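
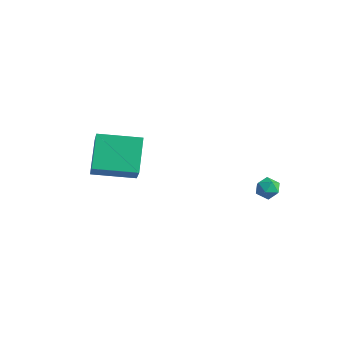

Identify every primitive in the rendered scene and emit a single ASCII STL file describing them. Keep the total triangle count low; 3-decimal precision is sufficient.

solid 
facet normal -0.502 0.424 -0.754
outer loop
vertex -2.52 -3.306 -0.045
vertex -0.969 -1.912 -0.295
vertex -1.66 -4.484 -1.28
endloop
endfacet
facet normal -0.739 -0.664 0.119
outer loop
vertex -0.731 -5.268 0.115
vertex -2.52 -3.306 -0.045
vertex -1.66 -4.484 -1.28
endloop
endfacet
facet normal -0.502 0.424 -0.754
outer loop
vertex -1.66 -4.484 -1.28
vertex -0.969 -1.912 -0.295
vertex -0.109 -3.09 -1.529
endloop
endfacet
facet normal 0.450 -0.616 -0.646
outer loop
vertex -0.109 -3.09 -1.529
vertex -0.731 -5.268 0.115
vertex -1.66 -4.484 -1.28
endloop
endfacet
facet normal -0.450 0.617 0.646
outer loop
vertex -2.52 -3.306 -0.045
vertex -0.04 -2.696 1.1
vertex -0.969 -1.912 -0.295
endloop
endfacet
facet normal -0.739 -0.664 0.119
outer loop
vertex -1.591 -4.09 1.349
vertex -2.52 -3.306 -0.045
vertex -0.731 -5.268 0.115
endloop
endfacet
facet normal -0.450 0.616 0.646
outer loop
vertex -1.591 -4.09 1.349
vertex -0.04 -2.696 1.1
vertex -2.52 -3.306 -0.045
endloop
endfacet
facet normal 0.739 0.664 -0.119
outer loop
vertex -0.969 -1.912 -0.295
vertex -0.04 -2.696 1.1
vertex -0.109 -3.09 -1.529
endloop
endfacet
facet normal 0.450 -0.616 -0.646
outer loop
vertex 0.82 -3.874 -0.135
vertex -0.731 -5.268 0.115
vertex -0.109 -3.09 -1.529
endloop
endfacet
facet normal 0.738 0.664 -0.119
outer loop
vertex -0.109 -3.09 -1.529
vertex -0.04 -2.696 1.1
vertex 0.82 -3.874 -0.135
endloop
endfacet
facet normal 0.502 -0.423 0.754
outer loop
vertex 0.82 -3.874 -0.135
vertex -1.591 -4.09 1.349
vertex -0.731 -5.268 0.115
endloop
endfacet
facet normal 0.502 -0.424 0.754
outer loop
vertex -0.04 -2.696 1.1
vertex -1.591 -4.09 1.349
vertex 0.82 -3.874 -0.135
endloop
endfacet
facet normal -0.831 0.543 0.124
outer loop
vertex 3.241 2.261 -3.35
vertex 2.912 1.721 -3.191
vertex 3.209 2.07 -2.727
endloop
endfacet
facet normal -0.250 0.929 0.272
outer loop
vertex 3.241 2.261 -3.35
vertex 3.209 2.07 -2.727
vertex 3.771 2.293 -2.972
endloop
endfacet
facet normal 0.165 0.936 -0.310
outer loop
vertex 3.241 2.261 -3.35
vertex 3.771 2.293 -2.972
vertex 3.821 2.081 -3.586
endloop
endfacet
facet normal -0.161 0.553 -0.817
outer loop
vertex 3.241 2.261 -3.35
vertex 3.821 2.081 -3.586
vertex 3.29 1.727 -3.721
endloop
endfacet
facet normal -0.776 0.311 -0.550
outer loop
vertex 3.241 2.261 -3.35
vertex 3.29 1.727 -3.721
vertex 2.912 1.721 -3.191
endloop
endfacet
facet normal 0.108 0.599 0.793
outer loop
vertex 3.771 2.293 -2.972
vertex 3.209 2.07 -2.727
vertex 3.77 1.773 -2.579
endloop
endfacet
facet normal -0.832 -0.027 0.553
outer loop
vertex 3.209 2.07 -2.727
vertex 2.912 1.721 -3.191
vertex 3.239 1.419 -2.714
endloop
endfacet
facet normal -0.743 -0.403 -0.535
outer loop
vertex 2.912 1.721 -3.191
vertex 3.29 1.727 -3.721
vertex 3.289 1.207 -3.328
endloop
endfacet
facet normal 0.251 -0.008 -0.968
outer loop
vertex 3.29 1.727 -3.721
vertex 3.821 2.081 -3.586
vertex 3.851 1.43 -3.573
endloop
endfacet
facet normal 0.778 0.610 -0.147
outer loop
vertex 3.821 2.081 -3.586
vertex 3.771 2.293 -2.972
vertex 4.148 1.779 -3.109
endloop
endfacet
facet normal 0.161 -0.553 0.817
outer loop
vertex 3.819 1.239 -2.95
vertex 3.77 1.773 -2.579
vertex 3.239 1.419 -2.714
endloop
endfacet
facet normal -0.165 -0.936 0.310
outer loop
vertex 3.819 1.239 -2.95
vertex 3.239 1.419 -2.714
vertex 3.289 1.207 -3.328
endloop
endfacet
facet normal 0.250 -0.929 -0.272
outer loop
vertex 3.819 1.239 -2.95
vertex 3.289 1.207 -3.328
vertex 3.851 1.43 -3.573
endloop
endfacet
facet normal 0.831 -0.543 -0.124
outer loop
vertex 3.819 1.239 -2.95
vertex 3.851 1.43 -3.573
vertex 4.148 1.779 -3.109
endloop
endfacet
facet normal 0.776 -0.311 0.550
outer loop
vertex 3.819 1.239 -2.95
vertex 4.148 1.779 -3.109
vertex 3.77 1.773 -2.579
endloop
endfacet
facet normal -0.251 0.008 0.968
outer loop
vertex 3.239 1.419 -2.714
vertex 3.77 1.773 -2.579
vertex 3.209 2.07 -2.727
endloop
endfacet
facet normal -0.778 -0.610 0.147
outer loop
vertex 3.289 1.207 -3.328
vertex 3.239 1.419 -2.714
vertex 2.912 1.721 -3.191
endloop
endfacet
facet normal -0.108 -0.599 -0.793
outer loop
vertex 3.851 1.43 -3.573
vertex 3.289 1.207 -3.328
vertex 3.29 1.727 -3.721
endloop
endfacet
facet normal 0.832 0.027 -0.553
outer loop
vertex 4.148 1.779 -3.109
vertex 3.851 1.43 -3.573
vertex 3.821 2.081 -3.586
endloop
endfacet
facet normal 0.743 0.403 0.535
outer loop
vertex 3.77 1.773 -2.579
vertex 4.148 1.779 -3.109
vertex 3.771 2.293 -2.972
endloop
endfacet

endsolid


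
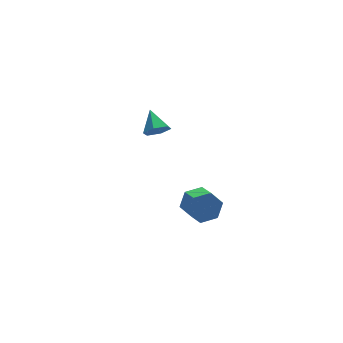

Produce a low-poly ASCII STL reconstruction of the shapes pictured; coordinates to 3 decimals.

solid 
facet normal -0.003 0.925 -0.380
outer loop
vertex -1.253 -3.412 1.786
vertex -1.772 -3.12 2.5
vertex -0.844 -3.093 2.558
endloop
endfacet
facet normal 0.898 -0.164 -0.408
outer loop
vertex -1.253 -3.412 1.786
vertex -0.844 -3.093 2.558
vertex -1.249 -4.531 2.246
endloop
endfacet
facet normal 0.898 -0.164 -0.408
outer loop
vertex -1.249 -4.531 2.246
vertex -0.844 -3.093 2.558
vertex -0.84 -4.212 3.018
endloop
endfacet
facet normal 0.004 -0.925 0.380
outer loop
vertex -1.249 -4.531 2.246
vertex -0.84 -4.212 3.018
vertex -1.768 -4.24 2.96
endloop
endfacet
facet normal -0.003 0.925 -0.379
outer loop
vertex -0.844 -3.093 2.558
vertex -1.772 -3.12 2.5
vertex -1.363 -2.802 3.272
endloop
endfacet
facet normal 0.830 0.215 0.515
outer loop
vertex -0.844 -3.093 2.558
vertex -1.363 -2.802 3.272
vertex -0.84 -4.212 3.018
endloop
endfacet
facet normal 0.830 0.215 0.515
outer loop
vertex -0.84 -4.212 3.018
vertex -1.363 -2.802 3.272
vertex -1.359 -3.921 3.732
endloop
endfacet
facet normal 0.004 -0.925 0.380
outer loop
vertex -0.84 -4.212 3.018
vertex -1.359 -3.921 3.732
vertex -1.768 -4.24 2.96
endloop
endfacet
facet normal -0.003 0.925 -0.379
outer loop
vertex -1.363 -2.802 3.272
vertex -1.772 -3.12 2.5
vertex -2.291 -2.829 3.214
endloop
endfacet
facet normal -0.069 0.379 0.923
outer loop
vertex -1.363 -2.802 3.272
vertex -2.291 -2.829 3.214
vertex -1.359 -3.921 3.732
endloop
endfacet
facet normal -0.069 0.379 0.923
outer loop
vertex -1.359 -3.921 3.732
vertex -2.291 -2.829 3.214
vertex -2.287 -3.948 3.674
endloop
endfacet
facet normal 0.003 -0.925 0.380
outer loop
vertex -1.359 -3.921 3.732
vertex -2.287 -3.948 3.674
vertex -1.768 -4.24 2.96
endloop
endfacet
facet normal -0.004 0.925 -0.380
outer loop
vertex -2.291 -2.829 3.214
vertex -1.772 -3.12 2.5
vertex -2.7 -3.148 2.442
endloop
endfacet
facet normal -0.898 0.164 0.408
outer loop
vertex -2.291 -2.829 3.214
vertex -2.7 -3.148 2.442
vertex -2.287 -3.948 3.674
endloop
endfacet
facet normal -0.898 0.164 0.408
outer loop
vertex -2.287 -3.948 3.674
vertex -2.7 -3.148 2.442
vertex -2.696 -4.267 2.902
endloop
endfacet
facet normal 0.003 -0.925 0.380
outer loop
vertex -2.287 -3.948 3.674
vertex -2.696 -4.267 2.902
vertex -1.768 -4.24 2.96
endloop
endfacet
facet normal -0.004 0.925 -0.380
outer loop
vertex -2.7 -3.148 2.442
vertex -1.772 -3.12 2.5
vertex -2.181 -3.439 1.728
endloop
endfacet
facet normal -0.830 -0.215 -0.515
outer loop
vertex -2.7 -3.148 2.442
vertex -2.181 -3.439 1.728
vertex -2.696 -4.267 2.902
endloop
endfacet
facet normal -0.830 -0.215 -0.515
outer loop
vertex -2.696 -4.267 2.902
vertex -2.181 -3.439 1.728
vertex -2.177 -4.558 2.188
endloop
endfacet
facet normal 0.003 -0.925 0.379
outer loop
vertex -2.696 -4.267 2.902
vertex -2.177 -4.558 2.188
vertex -1.768 -4.24 2.96
endloop
endfacet
facet normal -0.003 0.925 -0.380
outer loop
vertex -2.181 -3.439 1.728
vertex -1.772 -3.12 2.5
vertex -1.253 -3.412 1.786
endloop
endfacet
facet normal 0.069 -0.379 -0.923
outer loop
vertex -2.181 -3.439 1.728
vertex -1.253 -3.412 1.786
vertex -2.177 -4.558 2.188
endloop
endfacet
facet normal 0.069 -0.379 -0.923
outer loop
vertex -2.177 -4.558 2.188
vertex -1.253 -3.412 1.786
vertex -1.249 -4.531 2.246
endloop
endfacet
facet normal 0.003 -0.925 0.379
outer loop
vertex -2.177 -4.558 2.188
vertex -1.249 -4.531 2.246
vertex -1.768 -4.24 2.96
endloop
endfacet
facet normal -0.046 -0.832 -0.554
outer loop
vertex -1.14 2.362 3.976
vertex -1.563 2.741 3.442
vertex -0.785 2.733 3.389
endloop
endfacet
facet normal 0.825 0.094 0.558
outer loop
vertex -1.14 2.362 3.976
vertex -0.785 2.733 3.389
vertex -1.497 3.939 4.238
endloop
endfacet
facet normal -0.046 -0.832 -0.553
outer loop
vertex -0.785 2.733 3.389
vertex -1.563 2.741 3.442
vertex -1.208 3.112 2.854
endloop
endfacet
facet normal 0.779 0.596 -0.194
outer loop
vertex -0.785 2.733 3.389
vertex -1.208 3.112 2.854
vertex -1.497 3.939 4.238
endloop
endfacet
facet normal -0.046 -0.832 -0.553
outer loop
vertex -1.208 3.112 2.854
vertex -1.563 2.741 3.442
vertex -1.986 3.12 2.907
endloop
endfacet
facet normal -0.026 0.856 -0.517
outer loop
vertex -1.208 3.112 2.854
vertex -1.986 3.12 2.907
vertex -1.497 3.939 4.238
endloop
endfacet
facet normal -0.046 -0.832 -0.553
outer loop
vertex -1.986 3.12 2.907
vertex -1.563 2.741 3.442
vertex -2.341 2.749 3.494
endloop
endfacet
facet normal -0.786 0.612 -0.088
outer loop
vertex -1.986 3.12 2.907
vertex -2.341 2.749 3.494
vertex -1.497 3.939 4.238
endloop
endfacet
facet normal -0.046 -0.832 -0.553
outer loop
vertex -2.341 2.749 3.494
vertex -1.563 2.741 3.442
vertex -1.918 2.37 4.029
endloop
endfacet
facet normal -0.740 0.110 0.663
outer loop
vertex -2.341 2.749 3.494
vertex -1.918 2.37 4.029
vertex -1.497 3.939 4.238
endloop
endfacet
facet normal -0.046 -0.832 -0.554
outer loop
vertex -1.918 2.37 4.029
vertex -1.563 2.741 3.442
vertex -1.14 2.362 3.976
endloop
endfacet
facet normal 0.066 -0.149 0.987
outer loop
vertex -1.918 2.37 4.029
vertex -1.14 2.362 3.976
vertex -1.497 3.939 4.238
endloop
endfacet

endsolid


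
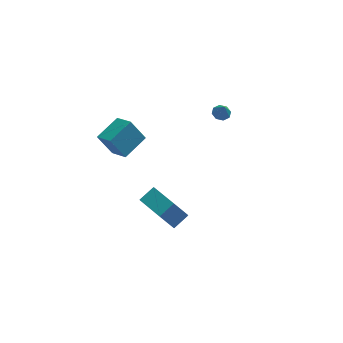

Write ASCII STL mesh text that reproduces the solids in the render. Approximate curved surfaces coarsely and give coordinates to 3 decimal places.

solid 
facet normal -0.771 -0.409 -0.488
outer loop
vertex -2.673 -4.985 1.652
vertex -3.476 -3.073 1.317
vertex -1.868 -4.885 0.296
endloop
endfacet
facet normal 0.382 -0.910 0.159
outer loop
vertex -1.004 -4.427 0.843
vertex -2.673 -4.985 1.652
vertex -1.868 -4.885 0.296
endloop
endfacet
facet normal -0.771 -0.409 -0.488
outer loop
vertex -1.868 -4.885 0.296
vertex -3.476 -3.073 1.317
vertex -2.67 -2.973 -0.039
endloop
endfacet
facet normal 0.510 0.063 -0.858
outer loop
vertex -2.67 -2.973 -0.039
vertex -1.004 -4.427 0.843
vertex -1.868 -4.885 0.296
endloop
endfacet
facet normal -0.510 -0.064 0.858
outer loop
vertex -2.673 -4.985 1.652
vertex -2.612 -2.615 1.864
vertex -3.476 -3.073 1.317
endloop
endfacet
facet normal 0.382 -0.910 0.160
outer loop
vertex -1.81 -4.527 2.199
vertex -2.673 -4.985 1.652
vertex -1.004 -4.427 0.843
endloop
endfacet
facet normal -0.510 -0.064 0.858
outer loop
vertex -1.81 -4.527 2.199
vertex -2.612 -2.615 1.864
vertex -2.673 -4.985 1.652
endloop
endfacet
facet normal -0.382 0.910 -0.160
outer loop
vertex -3.476 -3.073 1.317
vertex -2.612 -2.615 1.864
vertex -2.67 -2.973 -0.039
endloop
endfacet
facet normal 0.510 0.064 -0.858
outer loop
vertex -1.807 -2.515 0.508
vertex -1.004 -4.427 0.843
vertex -2.67 -2.973 -0.039
endloop
endfacet
facet normal -0.382 0.910 -0.160
outer loop
vertex -2.67 -2.973 -0.039
vertex -2.612 -2.615 1.864
vertex -1.807 -2.515 0.508
endloop
endfacet
facet normal 0.771 0.409 0.488
outer loop
vertex -1.807 -2.515 0.508
vertex -1.81 -4.527 2.199
vertex -1.004 -4.427 0.843
endloop
endfacet
facet normal 0.771 0.409 0.488
outer loop
vertex -2.612 -2.615 1.864
vertex -1.81 -4.527 2.199
vertex -1.807 -2.515 0.508
endloop
endfacet
facet normal -0.499 0.187 0.846
outer loop
vertex -4.334 2.15 1.678
vertex -2.987 3.205 2.239
vertex -4.951 3.262 1.069
endloop
endfacet
facet normal -0.748 -0.586 -0.311
outer loop
vertex -4.133 2.955 -0.319
vertex -4.334 2.15 1.678
vertex -4.951 3.262 1.069
endloop
endfacet
facet normal -0.499 0.186 0.846
outer loop
vertex -4.951 3.262 1.069
vertex -2.987 3.205 2.239
vertex -3.605 4.316 1.63
endloop
endfacet
facet normal -0.437 0.789 -0.432
outer loop
vertex -3.605 4.316 1.63
vertex -4.133 2.955 -0.319
vertex -4.951 3.262 1.069
endloop
endfacet
facet normal 0.438 -0.788 0.432
outer loop
vertex -4.334 2.15 1.678
vertex -2.169 2.898 0.851
vertex -2.987 3.205 2.239
endloop
endfacet
facet normal -0.747 -0.587 -0.312
outer loop
vertex -3.515 1.844 0.29
vertex -4.334 2.15 1.678
vertex -4.133 2.955 -0.319
endloop
endfacet
facet normal 0.437 -0.789 0.432
outer loop
vertex -3.515 1.844 0.29
vertex -2.169 2.898 0.851
vertex -4.334 2.15 1.678
endloop
endfacet
facet normal 0.748 0.586 0.311
outer loop
vertex -2.987 3.205 2.239
vertex -2.169 2.898 0.851
vertex -3.605 4.316 1.63
endloop
endfacet
facet normal -0.438 0.789 -0.432
outer loop
vertex -2.786 4.01 0.242
vertex -4.133 2.955 -0.319
vertex -3.605 4.316 1.63
endloop
endfacet
facet normal 0.748 0.586 0.312
outer loop
vertex -3.605 4.316 1.63
vertex -2.169 2.898 0.851
vertex -2.786 4.01 0.242
endloop
endfacet
facet normal 0.499 -0.187 -0.846
outer loop
vertex -2.786 4.01 0.242
vertex -3.515 1.844 0.29
vertex -4.133 2.955 -0.319
endloop
endfacet
facet normal 0.499 -0.187 -0.846
outer loop
vertex -2.169 2.898 0.851
vertex -3.515 1.844 0.29
vertex -2.786 4.01 0.242
endloop
endfacet
facet normal -0.097 0.403 -0.910
outer loop
vertex 2.891 4.36 1.579
vertex 2.492 3.961 1.445
vertex 2.48 4.491 1.681
endloop
endfacet
facet normal 0.365 0.573 0.734
outer loop
vertex 2.891 4.36 1.579
vertex 2.48 4.491 1.681
vertex 2.588 3.559 2.355
endloop
endfacet
facet normal -0.095 0.403 -0.910
outer loop
vertex 2.48 4.491 1.681
vertex 2.492 3.961 1.445
vertex 2.075 4.312 1.644
endloop
endfacet
facet normal -0.308 0.534 0.788
outer loop
vertex 2.48 4.491 1.681
vertex 2.075 4.312 1.644
vertex 2.588 3.559 2.355
endloop
endfacet
facet normal -0.096 0.403 -0.910
outer loop
vertex 2.075 4.312 1.644
vertex 2.492 3.961 1.445
vertex 1.915 3.928 1.491
endloop
endfacet
facet normal -0.772 0.070 0.631
outer loop
vertex 2.075 4.312 1.644
vertex 1.915 3.928 1.491
vertex 2.588 3.559 2.355
endloop
endfacet
facet normal -0.096 0.403 -0.910
outer loop
vertex 1.915 3.928 1.491
vertex 2.492 3.961 1.445
vertex 2.092 3.563 1.311
endloop
endfacet
facet normal -0.758 -0.544 0.358
outer loop
vertex 1.915 3.928 1.491
vertex 2.092 3.563 1.311
vertex 2.588 3.559 2.355
endloop
endfacet
facet normal -0.096 0.403 -0.910
outer loop
vertex 2.092 3.563 1.311
vertex 2.492 3.961 1.445
vertex 2.504 3.431 1.209
endloop
endfacet
facet normal -0.274 -0.953 0.127
outer loop
vertex 2.092 3.563 1.311
vertex 2.504 3.431 1.209
vertex 2.588 3.559 2.355
endloop
endfacet
facet normal -0.095 0.403 -0.910
outer loop
vertex 2.504 3.431 1.209
vertex 2.492 3.961 1.445
vertex 2.908 3.61 1.246
endloop
endfacet
facet normal 0.398 -0.914 0.073
outer loop
vertex 2.504 3.431 1.209
vertex 2.908 3.61 1.246
vertex 2.588 3.559 2.355
endloop
endfacet
facet normal -0.096 0.402 -0.911
outer loop
vertex 2.908 3.61 1.246
vertex 2.492 3.961 1.445
vertex 3.069 3.995 1.399
endloop
endfacet
facet normal 0.863 -0.451 0.228
outer loop
vertex 2.908 3.61 1.246
vertex 3.069 3.995 1.399
vertex 2.588 3.559 2.355
endloop
endfacet
facet normal -0.096 0.402 -0.911
outer loop
vertex 3.069 3.995 1.399
vertex 2.492 3.961 1.445
vertex 2.891 4.36 1.579
endloop
endfacet
facet normal 0.848 0.166 0.503
outer loop
vertex 3.069 3.995 1.399
vertex 2.891 4.36 1.579
vertex 2.588 3.559 2.355
endloop
endfacet

endsolid


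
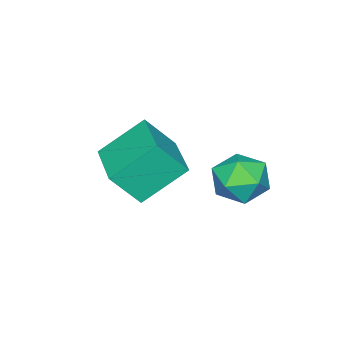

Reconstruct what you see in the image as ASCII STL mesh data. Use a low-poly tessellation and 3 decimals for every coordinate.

solid 
facet normal 0.205 0.935 -0.288
outer loop
vertex 2.785 1.401 -2.507
vertex 1.822 1.684 -2.274
vertex 2.563 1.741 -1.56
endloop
endfacet
facet normal 0.789 0.613 -0.035
outer loop
vertex 2.785 1.401 -2.507
vertex 2.563 1.741 -1.56
vertex 3.187 0.93 -1.684
endloop
endfacet
facet normal 0.904 0.027 -0.426
outer loop
vertex 2.785 1.401 -2.507
vertex 3.187 0.93 -1.684
vertex 2.831 0.372 -2.474
endloop
endfacet
facet normal 0.392 -0.012 -0.920
outer loop
vertex 2.785 1.401 -2.507
vertex 2.831 0.372 -2.474
vertex 1.988 0.838 -2.839
endloop
endfacet
facet normal -0.040 0.549 -0.835
outer loop
vertex 2.785 1.401 -2.507
vertex 1.988 0.838 -2.839
vertex 1.822 1.684 -2.274
endloop
endfacet
facet normal 0.656 0.407 0.636
outer loop
vertex 3.187 0.93 -1.684
vertex 2.563 1.741 -1.56
vertex 2.472 0.922 -0.941
endloop
endfacet
facet normal -0.290 0.930 0.227
outer loop
vertex 2.563 1.741 -1.56
vertex 1.822 1.684 -2.274
vertex 1.629 1.388 -1.306
endloop
endfacet
facet normal -0.688 0.305 -0.659
outer loop
vertex 1.822 1.684 -2.274
vertex 1.988 0.838 -2.839
vertex 1.273 0.83 -2.096
endloop
endfacet
facet normal 0.011 -0.604 -0.797
outer loop
vertex 1.988 0.838 -2.839
vertex 2.831 0.372 -2.474
vertex 1.897 0.019 -2.22
endloop
endfacet
facet normal 0.841 -0.540 0.003
outer loop
vertex 2.831 0.372 -2.474
vertex 3.187 0.93 -1.684
vertex 2.638 0.076 -1.506
endloop
endfacet
facet normal -0.392 0.012 0.920
outer loop
vertex 1.675 0.359 -1.273
vertex 2.472 0.922 -0.941
vertex 1.629 1.388 -1.306
endloop
endfacet
facet normal -0.904 -0.027 0.426
outer loop
vertex 1.675 0.359 -1.273
vertex 1.629 1.388 -1.306
vertex 1.273 0.83 -2.096
endloop
endfacet
facet normal -0.789 -0.613 0.035
outer loop
vertex 1.675 0.359 -1.273
vertex 1.273 0.83 -2.096
vertex 1.897 0.019 -2.22
endloop
endfacet
facet normal -0.205 -0.935 0.288
outer loop
vertex 1.675 0.359 -1.273
vertex 1.897 0.019 -2.22
vertex 2.638 0.076 -1.506
endloop
endfacet
facet normal 0.040 -0.549 0.835
outer loop
vertex 1.675 0.359 -1.273
vertex 2.638 0.076 -1.506
vertex 2.472 0.922 -0.941
endloop
endfacet
facet normal -0.011 0.604 0.797
outer loop
vertex 1.629 1.388 -1.306
vertex 2.472 0.922 -0.941
vertex 2.563 1.741 -1.56
endloop
endfacet
facet normal -0.841 0.540 -0.003
outer loop
vertex 1.273 0.83 -2.096
vertex 1.629 1.388 -1.306
vertex 1.822 1.684 -2.274
endloop
endfacet
facet normal -0.656 -0.407 -0.636
outer loop
vertex 1.897 0.019 -2.22
vertex 1.273 0.83 -2.096
vertex 1.988 0.838 -2.839
endloop
endfacet
facet normal 0.290 -0.930 -0.227
outer loop
vertex 2.638 0.076 -1.506
vertex 1.897 0.019 -2.22
vertex 2.831 0.372 -2.474
endloop
endfacet
facet normal 0.688 -0.305 0.659
outer loop
vertex 2.472 0.922 -0.941
vertex 2.638 0.076 -1.506
vertex 3.187 0.93 -1.684
endloop
endfacet
facet normal -0.683 -0.727 -0.074
outer loop
vertex 3.825 -3.396 -1.443
vertex 2.665 -2.431 -0.223
vertex 3.182 -2.672 -2.627
endloop
endfacet
facet normal 0.597 -0.498 -0.629
outer loop
vertex 4.575 -1.189 -2.477
vertex 3.825 -3.396 -1.443
vertex 3.182 -2.672 -2.627
endloop
endfacet
facet normal -0.683 -0.727 -0.074
outer loop
vertex 3.182 -2.672 -2.627
vertex 2.665 -2.431 -0.223
vertex 2.022 -1.707 -1.408
endloop
endfacet
facet normal -0.420 0.473 -0.774
outer loop
vertex 2.022 -1.707 -1.408
vertex 4.575 -1.189 -2.477
vertex 3.182 -2.672 -2.627
endloop
endfacet
facet normal 0.420 -0.473 0.774
outer loop
vertex 3.825 -3.396 -1.443
vertex 4.058 -0.948 -0.073
vertex 2.665 -2.431 -0.223
endloop
endfacet
facet normal 0.598 -0.498 -0.628
outer loop
vertex 5.218 -1.913 -1.292
vertex 3.825 -3.396 -1.443
vertex 4.575 -1.189 -2.477
endloop
endfacet
facet normal 0.420 -0.473 0.774
outer loop
vertex 5.218 -1.913 -1.292
vertex 4.058 -0.948 -0.073
vertex 3.825 -3.396 -1.443
endloop
endfacet
facet normal -0.598 0.498 0.628
outer loop
vertex 2.665 -2.431 -0.223
vertex 4.058 -0.948 -0.073
vertex 2.022 -1.707 -1.408
endloop
endfacet
facet normal -0.420 0.474 -0.774
outer loop
vertex 3.415 -0.224 -1.257
vertex 4.575 -1.189 -2.477
vertex 2.022 -1.707 -1.408
endloop
endfacet
facet normal -0.598 0.497 0.629
outer loop
vertex 2.022 -1.707 -1.408
vertex 4.058 -0.948 -0.073
vertex 3.415 -0.224 -1.257
endloop
endfacet
facet normal 0.683 0.727 0.074
outer loop
vertex 3.415 -0.224 -1.257
vertex 5.218 -1.913 -1.292
vertex 4.575 -1.189 -2.477
endloop
endfacet
facet normal 0.683 0.727 0.074
outer loop
vertex 4.058 -0.948 -0.073
vertex 5.218 -1.913 -1.292
vertex 3.415 -0.224 -1.257
endloop
endfacet

endsolid


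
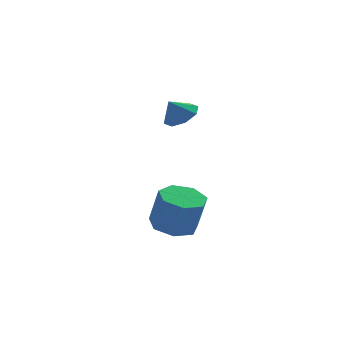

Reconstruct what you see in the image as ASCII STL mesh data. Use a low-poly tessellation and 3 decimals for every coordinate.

solid 
facet normal -0.180 0.182 -0.967
outer loop
vertex 4.297 -1.348 -4.817
vertex 3.629 -2.157 -4.845
vertex 3.43 -1.151 -4.619
endloop
endfacet
facet normal 0.249 0.959 0.134
outer loop
vertex 4.297 -1.348 -4.817
vertex 3.43 -1.151 -4.619
vertex 4.619 -1.673 -3.086
endloop
endfacet
facet normal 0.247 0.959 0.135
outer loop
vertex 4.619 -1.673 -3.086
vertex 3.43 -1.151 -4.619
vertex 3.751 -1.477 -2.888
endloop
endfacet
facet normal 0.179 -0.182 0.967
outer loop
vertex 4.619 -1.673 -3.086
vertex 3.751 -1.477 -2.888
vertex 3.951 -2.483 -3.115
endloop
endfacet
facet normal -0.180 0.182 -0.967
outer loop
vertex 3.43 -1.151 -4.619
vertex 3.629 -2.157 -4.845
vertex 2.713 -1.713 -4.591
endloop
endfacet
facet normal -0.591 0.766 0.254
outer loop
vertex 3.43 -1.151 -4.619
vertex 2.713 -1.713 -4.591
vertex 3.751 -1.477 -2.888
endloop
endfacet
facet normal -0.590 0.766 0.253
outer loop
vertex 3.751 -1.477 -2.888
vertex 2.713 -1.713 -4.591
vertex 3.034 -2.038 -2.861
endloop
endfacet
facet normal 0.179 -0.183 0.967
outer loop
vertex 3.751 -1.477 -2.888
vertex 3.034 -2.038 -2.861
vertex 3.951 -2.483 -3.115
endloop
endfacet
facet normal -0.180 0.182 -0.967
outer loop
vertex 2.713 -1.713 -4.591
vertex 3.629 -2.157 -4.845
vertex 2.686 -2.609 -4.755
endloop
endfacet
facet normal -0.983 -0.004 0.182
outer loop
vertex 2.713 -1.713 -4.591
vertex 2.686 -2.609 -4.755
vertex 3.034 -2.038 -2.861
endloop
endfacet
facet normal -0.983 -0.003 0.182
outer loop
vertex 3.034 -2.038 -2.861
vertex 2.686 -2.609 -4.755
vertex 3.007 -2.934 -3.024
endloop
endfacet
facet normal 0.180 -0.181 0.967
outer loop
vertex 3.034 -2.038 -2.861
vertex 3.007 -2.934 -3.024
vertex 3.951 -2.483 -3.115
endloop
endfacet
facet normal -0.180 0.183 -0.967
outer loop
vertex 2.686 -2.609 -4.755
vertex 3.629 -2.157 -4.845
vertex 3.369 -3.165 -4.987
endloop
endfacet
facet normal -0.637 -0.771 -0.027
outer loop
vertex 2.686 -2.609 -4.755
vertex 3.369 -3.165 -4.987
vertex 3.007 -2.934 -3.024
endloop
endfacet
facet normal -0.636 -0.771 -0.027
outer loop
vertex 3.007 -2.934 -3.024
vertex 3.369 -3.165 -4.987
vertex 3.691 -3.49 -3.256
endloop
endfacet
facet normal 0.180 -0.182 0.967
outer loop
vertex 3.007 -2.934 -3.024
vertex 3.691 -3.49 -3.256
vertex 3.951 -2.483 -3.115
endloop
endfacet
facet normal -0.179 0.182 -0.967
outer loop
vertex 3.369 -3.165 -4.987
vertex 3.629 -2.157 -4.845
vertex 4.249 -2.962 -5.112
endloop
endfacet
facet normal 0.190 -0.958 -0.215
outer loop
vertex 3.369 -3.165 -4.987
vertex 4.249 -2.962 -5.112
vertex 3.691 -3.49 -3.256
endloop
endfacet
facet normal 0.189 -0.958 -0.216
outer loop
vertex 3.691 -3.49 -3.256
vertex 4.249 -2.962 -5.112
vertex 4.57 -3.288 -3.381
endloop
endfacet
facet normal 0.179 -0.182 0.967
outer loop
vertex 3.691 -3.49 -3.256
vertex 4.57 -3.288 -3.381
vertex 3.951 -2.483 -3.115
endloop
endfacet
facet normal -0.179 0.182 -0.967
outer loop
vertex 4.249 -2.962 -5.112
vertex 3.629 -2.157 -4.845
vertex 4.662 -2.153 -5.036
endloop
endfacet
facet normal 0.873 -0.423 -0.242
outer loop
vertex 4.249 -2.962 -5.112
vertex 4.662 -2.153 -5.036
vertex 4.57 -3.288 -3.381
endloop
endfacet
facet normal 0.873 -0.423 -0.242
outer loop
vertex 4.57 -3.288 -3.381
vertex 4.662 -2.153 -5.036
vertex 4.983 -2.479 -3.306
endloop
endfacet
facet normal 0.180 -0.181 0.967
outer loop
vertex 4.57 -3.288 -3.381
vertex 4.983 -2.479 -3.306
vertex 3.951 -2.483 -3.115
endloop
endfacet
facet normal -0.179 0.182 -0.967
outer loop
vertex 4.662 -2.153 -5.036
vertex 3.629 -2.157 -4.845
vertex 4.297 -1.348 -4.817
endloop
endfacet
facet normal 0.898 0.431 -0.086
outer loop
vertex 4.662 -2.153 -5.036
vertex 4.297 -1.348 -4.817
vertex 4.983 -2.479 -3.306
endloop
endfacet
facet normal 0.899 0.430 -0.087
outer loop
vertex 4.983 -2.479 -3.306
vertex 4.297 -1.348 -4.817
vertex 4.619 -1.673 -3.086
endloop
endfacet
facet normal 0.180 -0.183 0.967
outer loop
vertex 4.983 -2.479 -3.306
vertex 4.619 -1.673 -3.086
vertex 3.951 -2.483 -3.115
endloop
endfacet
facet normal 0.539 0.065 -0.839
outer loop
vertex 4.744 -1.615 1.139
vertex 4.272 -0.967 0.886
vertex 4.979 -1.049 1.334
endloop
endfacet
facet normal 0.273 -0.413 0.869
outer loop
vertex 4.744 -1.615 1.139
vertex 4.979 -1.049 1.334
vertex 3.728 -1.033 1.734
endloop
endfacet
facet normal 0.539 0.064 -0.840
outer loop
vertex 4.979 -1.049 1.334
vertex 4.272 -0.967 0.886
vertex 4.8 -0.435 1.266
endloop
endfacet
facet normal 0.301 0.191 0.934
outer loop
vertex 4.979 -1.049 1.334
vertex 4.8 -0.435 1.266
vertex 3.728 -1.033 1.734
endloop
endfacet
facet normal 0.539 0.065 -0.840
outer loop
vertex 4.8 -0.435 1.266
vertex 4.272 -0.967 0.886
vertex 4.312 -0.133 0.976
endloop
endfacet
facet normal -0.039 0.658 0.752
outer loop
vertex 4.8 -0.435 1.266
vertex 4.312 -0.133 0.976
vertex 3.728 -1.033 1.734
endloop
endfacet
facet normal 0.540 0.065 -0.839
outer loop
vertex 4.312 -0.133 0.976
vertex 4.272 -0.967 0.886
vertex 3.801 -0.32 0.633
endloop
endfacet
facet normal -0.550 0.717 0.428
outer loop
vertex 4.312 -0.133 0.976
vertex 3.801 -0.32 0.633
vertex 3.728 -1.033 1.734
endloop
endfacet
facet normal 0.539 0.064 -0.840
outer loop
vertex 3.801 -0.32 0.633
vertex 4.272 -0.967 0.886
vertex 3.566 -0.886 0.439
endloop
endfacet
facet normal -0.930 0.333 0.154
outer loop
vertex 3.801 -0.32 0.633
vertex 3.566 -0.886 0.439
vertex 3.728 -1.033 1.734
endloop
endfacet
facet normal 0.539 0.066 -0.840
outer loop
vertex 3.566 -0.886 0.439
vertex 4.272 -0.967 0.886
vertex 3.745 -1.5 0.506
endloop
endfacet
facet normal -0.959 -0.270 0.089
outer loop
vertex 3.566 -0.886 0.439
vertex 3.745 -1.5 0.506
vertex 3.728 -1.033 1.734
endloop
endfacet
facet normal 0.539 0.065 -0.840
outer loop
vertex 3.745 -1.5 0.506
vertex 4.272 -0.967 0.886
vertex 4.233 -1.802 0.796
endloop
endfacet
facet normal -0.618 -0.738 0.272
outer loop
vertex 3.745 -1.5 0.506
vertex 4.233 -1.802 0.796
vertex 3.728 -1.033 1.734
endloop
endfacet
facet normal 0.540 0.065 -0.839
outer loop
vertex 4.233 -1.802 0.796
vertex 4.272 -0.967 0.886
vertex 4.744 -1.615 1.139
endloop
endfacet
facet normal -0.108 -0.797 0.595
outer loop
vertex 4.233 -1.802 0.796
vertex 4.744 -1.615 1.139
vertex 3.728 -1.033 1.734
endloop
endfacet

endsolid


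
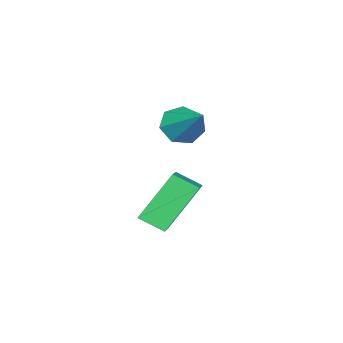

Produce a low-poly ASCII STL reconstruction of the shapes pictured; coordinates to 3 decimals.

solid 
facet normal -0.584 0.183 0.791
outer loop
vertex 2.823 -0.101 -2.516
vertex 3.809 0.677 -1.968
vertex 2.451 0.693 -2.975
endloop
endfacet
facet normal -0.719 -0.568 -0.400
outer loop
vertex 3.631 0.323 -4.572
vertex 2.823 -0.101 -2.516
vertex 2.451 0.693 -2.975
endloop
endfacet
facet normal -0.584 0.183 0.791
outer loop
vertex 2.451 0.693 -2.975
vertex 3.809 0.677 -1.968
vertex 3.437 1.471 -2.427
endloop
endfacet
facet normal -0.376 0.803 -0.463
outer loop
vertex 3.437 1.471 -2.427
vertex 3.631 0.323 -4.572
vertex 2.451 0.693 -2.975
endloop
endfacet
facet normal 0.376 -0.803 0.463
outer loop
vertex 2.823 -0.101 -2.516
vertex 4.989 0.307 -3.565
vertex 3.809 0.677 -1.968
endloop
endfacet
facet normal -0.719 -0.568 -0.400
outer loop
vertex 4.003 -0.471 -4.113
vertex 2.823 -0.101 -2.516
vertex 3.631 0.323 -4.572
endloop
endfacet
facet normal 0.376 -0.803 0.463
outer loop
vertex 4.003 -0.471 -4.113
vertex 4.989 0.307 -3.565
vertex 2.823 -0.101 -2.516
endloop
endfacet
facet normal 0.719 0.568 0.400
outer loop
vertex 3.809 0.677 -1.968
vertex 4.989 0.307 -3.565
vertex 3.437 1.471 -2.427
endloop
endfacet
facet normal -0.376 0.803 -0.463
outer loop
vertex 4.617 1.101 -4.024
vertex 3.631 0.323 -4.572
vertex 3.437 1.471 -2.427
endloop
endfacet
facet normal 0.719 0.568 0.400
outer loop
vertex 3.437 1.471 -2.427
vertex 4.989 0.307 -3.565
vertex 4.617 1.101 -4.024
endloop
endfacet
facet normal 0.584 -0.183 -0.791
outer loop
vertex 4.617 1.101 -4.024
vertex 4.003 -0.471 -4.113
vertex 3.631 0.323 -4.572
endloop
endfacet
facet normal 0.584 -0.183 -0.791
outer loop
vertex 4.989 0.307 -3.565
vertex 4.003 -0.471 -4.113
vertex 4.617 1.101 -4.024
endloop
endfacet
facet normal -0.331 -0.745 -0.579
outer loop
vertex 1.137 -2.422 -1.881
vertex 0.397 -2.071 -1.909
vertex 1.034 -1.962 -2.414
endloop
endfacet
facet normal 0.989 0.095 -0.109
outer loop
vertex 1.137 -2.422 -1.881
vertex 1.034 -1.962 -2.414
vertex 1.083 -0.529 -0.711
endloop
endfacet
facet normal -0.331 -0.745 -0.579
outer loop
vertex 1.034 -1.962 -2.414
vertex 0.397 -2.071 -1.909
vertex 0.451 -1.584 -2.567
endloop
endfacet
facet normal 0.552 0.630 -0.546
outer loop
vertex 1.034 -1.962 -2.414
vertex 0.451 -1.584 -2.567
vertex 1.083 -0.529 -0.711
endloop
endfacet
facet normal -0.331 -0.745 -0.579
outer loop
vertex 0.451 -1.584 -2.567
vertex 0.397 -2.071 -1.909
vertex -0.173 -1.573 -2.224
endloop
endfacet
facet normal -0.218 0.878 -0.425
outer loop
vertex 0.451 -1.584 -2.567
vertex -0.173 -1.573 -2.224
vertex 1.083 -0.529 -0.711
endloop
endfacet
facet normal -0.332 -0.745 -0.578
outer loop
vertex -0.173 -1.573 -2.224
vertex 0.397 -2.071 -1.909
vertex -0.368 -1.936 -1.644
endloop
endfacet
facet normal -0.739 0.655 0.161
outer loop
vertex -0.173 -1.573 -2.224
vertex -0.368 -1.936 -1.644
vertex 1.083 -0.529 -0.711
endloop
endfacet
facet normal -0.332 -0.744 -0.580
outer loop
vertex -0.368 -1.936 -1.644
vertex 0.397 -2.071 -1.909
vertex 0.013 -2.402 -1.264
endloop
endfacet
facet normal -0.620 0.125 0.775
outer loop
vertex -0.368 -1.936 -1.644
vertex 0.013 -2.402 -1.264
vertex 1.083 -0.529 -0.711
endloop
endfacet
facet normal -0.331 -0.745 -0.579
outer loop
vertex 0.013 -2.402 -1.264
vertex 0.397 -2.071 -1.909
vertex 0.683 -2.618 -1.369
endloop
endfacet
facet normal 0.049 -0.309 0.950
outer loop
vertex 0.013 -2.402 -1.264
vertex 0.683 -2.618 -1.369
vertex 1.083 -0.529 -0.711
endloop
endfacet
facet normal -0.331 -0.745 -0.579
outer loop
vertex 0.683 -2.618 -1.369
vertex 0.397 -2.071 -1.909
vertex 1.137 -2.422 -1.881
endloop
endfacet
facet normal 0.766 -0.322 0.556
outer loop
vertex 0.683 -2.618 -1.369
vertex 1.137 -2.422 -1.881
vertex 1.083 -0.529 -0.711
endloop
endfacet

endsolid


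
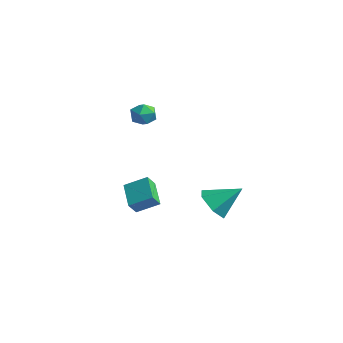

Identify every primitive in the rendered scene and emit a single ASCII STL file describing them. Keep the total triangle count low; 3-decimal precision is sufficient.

solid 
facet normal -0.244 0.447 0.860
outer loop
vertex -1.236 -0.122 3.836
vertex -1.847 -0.599 3.911
vertex -1.157 -0.8 4.211
endloop
endfacet
facet normal 0.461 0.470 0.753
outer loop
vertex -1.236 -0.122 3.836
vertex -1.157 -0.8 4.211
vertex -0.603 -0.559 3.721
endloop
endfacet
facet normal 0.579 0.804 0.133
outer loop
vertex -1.236 -0.122 3.836
vertex -0.603 -0.559 3.721
vertex -0.949 -0.21 3.118
endloop
endfacet
facet normal -0.053 0.988 -0.142
outer loop
vertex -1.236 -0.122 3.836
vertex -0.949 -0.21 3.118
vertex -1.718 -0.234 3.236
endloop
endfacet
facet normal -0.562 0.768 0.308
outer loop
vertex -1.236 -0.122 3.836
vertex -1.718 -0.234 3.236
vertex -1.847 -0.599 3.911
endloop
endfacet
facet normal 0.697 -0.201 0.689
outer loop
vertex -0.603 -0.559 3.721
vertex -1.157 -0.8 4.211
vertex -0.822 -1.306 3.724
endloop
endfacet
facet normal -0.445 -0.237 0.864
outer loop
vertex -1.157 -0.8 4.211
vertex -1.847 -0.599 3.911
vertex -1.591 -1.33 3.842
endloop
endfacet
facet normal -0.959 0.281 -0.031
outer loop
vertex -1.847 -0.599 3.911
vertex -1.718 -0.234 3.236
vertex -1.937 -0.981 3.239
endloop
endfacet
facet normal -0.136 0.639 -0.757
outer loop
vertex -1.718 -0.234 3.236
vertex -0.949 -0.21 3.118
vertex -1.383 -0.74 2.749
endloop
endfacet
facet normal 0.887 0.340 -0.312
outer loop
vertex -0.949 -0.21 3.118
vertex -0.603 -0.559 3.721
vertex -0.693 -0.941 3.049
endloop
endfacet
facet normal 0.053 -0.988 0.142
outer loop
vertex -1.304 -1.418 3.124
vertex -0.822 -1.306 3.724
vertex -1.591 -1.33 3.842
endloop
endfacet
facet normal -0.579 -0.804 -0.133
outer loop
vertex -1.304 -1.418 3.124
vertex -1.591 -1.33 3.842
vertex -1.937 -0.981 3.239
endloop
endfacet
facet normal -0.461 -0.470 -0.753
outer loop
vertex -1.304 -1.418 3.124
vertex -1.937 -0.981 3.239
vertex -1.383 -0.74 2.749
endloop
endfacet
facet normal 0.244 -0.447 -0.860
outer loop
vertex -1.304 -1.418 3.124
vertex -1.383 -0.74 2.749
vertex -0.693 -0.941 3.049
endloop
endfacet
facet normal 0.562 -0.768 -0.308
outer loop
vertex -1.304 -1.418 3.124
vertex -0.693 -0.941 3.049
vertex -0.822 -1.306 3.724
endloop
endfacet
facet normal 0.136 -0.639 0.757
outer loop
vertex -1.591 -1.33 3.842
vertex -0.822 -1.306 3.724
vertex -1.157 -0.8 4.211
endloop
endfacet
facet normal -0.887 -0.340 0.312
outer loop
vertex -1.937 -0.981 3.239
vertex -1.591 -1.33 3.842
vertex -1.847 -0.599 3.911
endloop
endfacet
facet normal -0.697 0.201 -0.689
outer loop
vertex -1.383 -0.74 2.749
vertex -1.937 -0.981 3.239
vertex -1.718 -0.234 3.236
endloop
endfacet
facet normal 0.445 0.237 -0.864
outer loop
vertex -0.693 -0.941 3.049
vertex -1.383 -0.74 2.749
vertex -0.949 -0.21 3.118
endloop
endfacet
facet normal 0.959 -0.281 0.031
outer loop
vertex -0.822 -1.306 3.724
vertex -0.693 -0.941 3.049
vertex -0.603 -0.559 3.721
endloop
endfacet
facet normal -0.798 0.375 0.472
outer loop
vertex -0.019 -2.849 -0.484
vertex 0.759 -1.959 0.125
vertex -0.14 -2.31 -1.117
endloop
endfacet
facet normal -0.585 -0.669 -0.458
outer loop
vertex 1.161 -2.921 -1.885
vertex -0.019 -2.849 -0.484
vertex -0.14 -2.31 -1.117
endloop
endfacet
facet normal -0.798 0.375 0.472
outer loop
vertex -0.14 -2.31 -1.117
vertex 0.759 -1.959 0.125
vertex 0.638 -1.42 -0.508
endloop
endfacet
facet normal -0.144 0.641 -0.754
outer loop
vertex 0.638 -1.42 -0.508
vertex 1.161 -2.921 -1.885
vertex -0.14 -2.31 -1.117
endloop
endfacet
facet normal 0.144 -0.641 0.754
outer loop
vertex -0.019 -2.849 -0.484
vertex 2.06 -2.57 -0.643
vertex 0.759 -1.959 0.125
endloop
endfacet
facet normal -0.585 -0.669 -0.458
outer loop
vertex 1.282 -3.46 -1.252
vertex -0.019 -2.849 -0.484
vertex 1.161 -2.921 -1.885
endloop
endfacet
facet normal 0.144 -0.641 0.754
outer loop
vertex 1.282 -3.46 -1.252
vertex 2.06 -2.57 -0.643
vertex -0.019 -2.849 -0.484
endloop
endfacet
facet normal 0.585 0.669 0.458
outer loop
vertex 0.759 -1.959 0.125
vertex 2.06 -2.57 -0.643
vertex 0.638 -1.42 -0.508
endloop
endfacet
facet normal -0.144 0.641 -0.754
outer loop
vertex 1.939 -2.031 -1.276
vertex 1.161 -2.921 -1.885
vertex 0.638 -1.42 -0.508
endloop
endfacet
facet normal 0.585 0.669 0.458
outer loop
vertex 0.638 -1.42 -0.508
vertex 2.06 -2.57 -0.643
vertex 1.939 -2.031 -1.276
endloop
endfacet
facet normal 0.798 -0.375 -0.472
outer loop
vertex 1.939 -2.031 -1.276
vertex 1.282 -3.46 -1.252
vertex 1.161 -2.921 -1.885
endloop
endfacet
facet normal 0.798 -0.375 -0.472
outer loop
vertex 2.06 -2.57 -0.643
vertex 1.282 -3.46 -1.252
vertex 1.939 -2.031 -1.276
endloop
endfacet
facet normal -0.470 -0.647 -0.600
outer loop
vertex 0.684 2.136 -3.39
vertex -0.194 2.798 -3.417
vertex 0.605 2.912 -4.165
endloop
endfacet
facet normal 0.997 0.034 -0.067
outer loop
vertex 0.684 2.136 -3.39
vertex 0.605 2.912 -4.165
vertex 0.694 4.022 -2.283
endloop
endfacet
facet normal -0.470 -0.647 -0.600
outer loop
vertex 0.605 2.912 -4.165
vertex -0.194 2.798 -3.417
vertex -0.273 3.574 -4.192
endloop
endfacet
facet normal 0.548 0.709 -0.444
outer loop
vertex 0.605 2.912 -4.165
vertex -0.273 3.574 -4.192
vertex 0.694 4.022 -2.283
endloop
endfacet
facet normal -0.469 -0.648 -0.601
outer loop
vertex -0.273 3.574 -4.192
vertex -0.194 2.798 -3.417
vertex -1.072 3.46 -3.445
endloop
endfacet
facet normal -0.237 0.966 -0.106
outer loop
vertex -0.273 3.574 -4.192
vertex -1.072 3.46 -3.445
vertex 0.694 4.022 -2.283
endloop
endfacet
facet normal -0.470 -0.648 -0.600
outer loop
vertex -1.072 3.46 -3.445
vertex -0.194 2.798 -3.417
vertex -0.992 2.684 -2.669
endloop
endfacet
facet normal -0.574 0.548 0.608
outer loop
vertex -1.072 3.46 -3.445
vertex -0.992 2.684 -2.669
vertex 0.694 4.022 -2.283
endloop
endfacet
facet normal -0.470 -0.648 -0.600
outer loop
vertex -0.992 2.684 -2.669
vertex -0.194 2.798 -3.417
vertex -0.114 2.022 -2.642
endloop
endfacet
facet normal -0.125 -0.126 0.984
outer loop
vertex -0.992 2.684 -2.669
vertex -0.114 2.022 -2.642
vertex 0.694 4.022 -2.283
endloop
endfacet
facet normal -0.470 -0.648 -0.600
outer loop
vertex -0.114 2.022 -2.642
vertex -0.194 2.798 -3.417
vertex 0.684 2.136 -3.39
endloop
endfacet
facet normal 0.660 -0.383 0.646
outer loop
vertex -0.114 2.022 -2.642
vertex 0.684 2.136 -3.39
vertex 0.694 4.022 -2.283
endloop
endfacet

endsolid


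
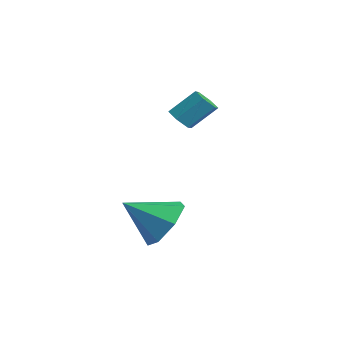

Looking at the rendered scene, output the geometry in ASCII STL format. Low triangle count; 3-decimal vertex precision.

solid 
facet normal -0.219 -0.680 -0.700
outer loop
vertex -1.913 0.9 2.354
vertex -2.429 0.848 2.566
vertex -2.327 1.227 2.166
endloop
endfacet
facet normal 0.637 0.443 -0.631
outer loop
vertex -1.913 0.9 2.354
vertex -2.327 1.227 2.166
vertex -1.635 1.764 3.242
endloop
endfacet
facet normal 0.636 0.444 -0.631
outer loop
vertex -1.635 1.764 3.242
vertex -2.327 1.227 2.166
vertex -2.049 2.09 3.054
endloop
endfacet
facet normal 0.219 0.681 0.699
outer loop
vertex -1.635 1.764 3.242
vertex -2.049 2.09 3.054
vertex -2.151 1.712 3.454
endloop
endfacet
facet normal -0.219 -0.680 -0.700
outer loop
vertex -2.327 1.227 2.166
vertex -2.429 0.848 2.566
vertex -2.843 1.175 2.378
endloop
endfacet
facet normal -0.322 0.727 -0.606
outer loop
vertex -2.327 1.227 2.166
vertex -2.843 1.175 2.378
vertex -2.049 2.09 3.054
endloop
endfacet
facet normal -0.321 0.727 -0.607
outer loop
vertex -2.049 2.09 3.054
vertex -2.843 1.175 2.378
vertex -2.565 2.039 3.266
endloop
endfacet
facet normal 0.220 0.680 0.699
outer loop
vertex -2.049 2.09 3.054
vertex -2.565 2.039 3.266
vertex -2.151 1.712 3.454
endloop
endfacet
facet normal -0.219 -0.680 -0.700
outer loop
vertex -2.843 1.175 2.378
vertex -2.429 0.848 2.566
vertex -2.945 0.796 2.778
endloop
endfacet
facet normal -0.959 0.284 0.024
outer loop
vertex -2.843 1.175 2.378
vertex -2.945 0.796 2.778
vertex -2.565 2.039 3.266
endloop
endfacet
facet normal -0.959 0.284 0.024
outer loop
vertex -2.565 2.039 3.266
vertex -2.945 0.796 2.778
vertex -2.667 1.66 3.666
endloop
endfacet
facet normal 0.219 0.680 0.700
outer loop
vertex -2.565 2.039 3.266
vertex -2.667 1.66 3.666
vertex -2.151 1.712 3.454
endloop
endfacet
facet normal -0.219 -0.681 -0.699
outer loop
vertex -2.945 0.796 2.778
vertex -2.429 0.848 2.566
vertex -2.531 0.47 2.966
endloop
endfacet
facet normal -0.636 -0.444 0.631
outer loop
vertex -2.945 0.796 2.778
vertex -2.531 0.47 2.966
vertex -2.667 1.66 3.666
endloop
endfacet
facet normal -0.637 -0.444 0.631
outer loop
vertex -2.667 1.66 3.666
vertex -2.531 0.47 2.966
vertex -2.253 1.333 3.854
endloop
endfacet
facet normal 0.219 0.680 0.700
outer loop
vertex -2.667 1.66 3.666
vertex -2.253 1.333 3.854
vertex -2.151 1.712 3.454
endloop
endfacet
facet normal -0.220 -0.680 -0.699
outer loop
vertex -2.531 0.47 2.966
vertex -2.429 0.848 2.566
vertex -2.015 0.521 2.754
endloop
endfacet
facet normal 0.321 -0.727 0.606
outer loop
vertex -2.531 0.47 2.966
vertex -2.015 0.521 2.754
vertex -2.253 1.333 3.854
endloop
endfacet
facet normal 0.322 -0.727 0.606
outer loop
vertex -2.253 1.333 3.854
vertex -2.015 0.521 2.754
vertex -1.737 1.385 3.642
endloop
endfacet
facet normal 0.219 0.680 0.700
outer loop
vertex -2.253 1.333 3.854
vertex -1.737 1.385 3.642
vertex -2.151 1.712 3.454
endloop
endfacet
facet normal -0.219 -0.680 -0.700
outer loop
vertex -2.015 0.521 2.754
vertex -2.429 0.848 2.566
vertex -1.913 0.9 2.354
endloop
endfacet
facet normal 0.959 -0.284 -0.024
outer loop
vertex -2.015 0.521 2.754
vertex -1.913 0.9 2.354
vertex -1.737 1.385 3.642
endloop
endfacet
facet normal 0.959 -0.284 -0.024
outer loop
vertex -1.737 1.385 3.642
vertex -1.913 0.9 2.354
vertex -1.635 1.764 3.242
endloop
endfacet
facet normal 0.219 0.680 0.700
outer loop
vertex -1.737 1.385 3.642
vertex -1.635 1.764 3.242
vertex -2.151 1.712 3.454
endloop
endfacet
facet normal 0.322 0.762 -0.561
outer loop
vertex 1.961 -1.042 0.397
vertex 1.496 -1.471 -0.453
vertex 1.09 -0.785 0.246
endloop
endfacet
facet normal -0.134 0.124 0.983
outer loop
vertex 1.961 -1.042 0.397
vertex 1.09 -0.785 0.246
vertex 0.964 -2.729 0.473
endloop
endfacet
facet normal 0.323 0.762 -0.561
outer loop
vertex 1.09 -0.785 0.246
vertex 1.496 -1.471 -0.453
vertex 0.526 -1.045 -0.432
endloop
endfacet
facet normal -0.786 0.122 0.607
outer loop
vertex 1.09 -0.785 0.246
vertex 0.526 -1.045 -0.432
vertex 0.964 -2.729 0.473
endloop
endfacet
facet normal 0.323 0.762 -0.561
outer loop
vertex 0.526 -1.045 -0.432
vertex 1.496 -1.471 -0.453
vertex 0.691 -1.626 -1.126
endloop
endfacet
facet normal -0.966 -0.258 -0.013
outer loop
vertex 0.526 -1.045 -0.432
vertex 0.691 -1.626 -1.126
vertex 0.964 -2.729 0.473
endloop
endfacet
facet normal 0.322 0.762 -0.561
outer loop
vertex 0.691 -1.626 -1.126
vertex 1.496 -1.471 -0.453
vertex 1.463 -2.09 -1.313
endloop
endfacet
facet normal -0.541 -0.733 -0.413
outer loop
vertex 0.691 -1.626 -1.126
vertex 1.463 -2.09 -1.313
vertex 0.964 -2.729 0.473
endloop
endfacet
facet normal 0.322 0.763 -0.561
outer loop
vertex 1.463 -2.09 -1.313
vertex 1.496 -1.471 -0.453
vertex 2.26 -2.088 -0.853
endloop
endfacet
facet normal 0.170 -0.942 -0.290
outer loop
vertex 1.463 -2.09 -1.313
vertex 2.26 -2.088 -0.853
vertex 0.964 -2.729 0.473
endloop
endfacet
facet normal 0.322 0.763 -0.561
outer loop
vertex 2.26 -2.088 -0.853
vertex 1.496 -1.471 -0.453
vertex 2.481 -1.622 -0.092
endloop
endfacet
facet normal 0.631 -0.730 0.264
outer loop
vertex 2.26 -2.088 -0.853
vertex 2.481 -1.622 -0.092
vertex 0.964 -2.729 0.473
endloop
endfacet
facet normal 0.323 0.762 -0.561
outer loop
vertex 2.481 -1.622 -0.092
vertex 1.496 -1.471 -0.453
vertex 1.961 -1.042 0.397
endloop
endfacet
facet normal 0.496 -0.256 0.830
outer loop
vertex 2.481 -1.622 -0.092
vertex 1.961 -1.042 0.397
vertex 0.964 -2.729 0.473
endloop
endfacet

endsolid


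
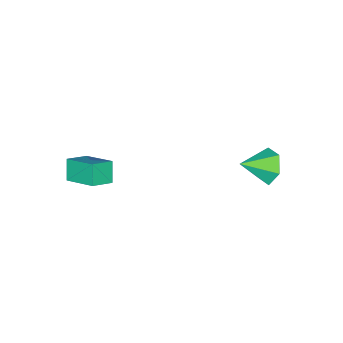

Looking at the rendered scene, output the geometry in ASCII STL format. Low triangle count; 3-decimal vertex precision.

solid 
facet normal -0.772 0.463 -0.435
outer loop
vertex -1.344 3.456 0.21
vertex -1.915 2.986 0.723
vertex -1.601 3.779 1.009
endloop
endfacet
facet normal 0.870 0.486 0.083
outer loop
vertex -1.344 3.456 0.21
vertex -1.601 3.779 1.009
vertex -0.825 2.334 1.337
endloop
endfacet
facet normal -0.772 0.463 -0.435
outer loop
vertex -1.601 3.779 1.009
vertex -1.915 2.986 0.723
vertex -2.172 3.309 1.522
endloop
endfacet
facet normal 0.405 0.404 0.820
outer loop
vertex -1.601 3.779 1.009
vertex -2.172 3.309 1.522
vertex -0.825 2.334 1.337
endloop
endfacet
facet normal -0.773 0.462 -0.435
outer loop
vertex -2.172 3.309 1.522
vertex -1.915 2.986 0.723
vertex -2.485 2.516 1.236
endloop
endfacet
facet normal -0.091 -0.306 0.948
outer loop
vertex -2.172 3.309 1.522
vertex -2.485 2.516 1.236
vertex -0.825 2.334 1.337
endloop
endfacet
facet normal -0.773 0.462 -0.436
outer loop
vertex -2.485 2.516 1.236
vertex -1.915 2.986 0.723
vertex -2.228 2.192 0.437
endloop
endfacet
facet normal -0.123 -0.933 0.339
outer loop
vertex -2.485 2.516 1.236
vertex -2.228 2.192 0.437
vertex -0.825 2.334 1.337
endloop
endfacet
facet normal -0.773 0.462 -0.436
outer loop
vertex -2.228 2.192 0.437
vertex -1.915 2.986 0.723
vertex -1.658 2.662 -0.076
endloop
endfacet
facet normal 0.342 -0.851 -0.399
outer loop
vertex -2.228 2.192 0.437
vertex -1.658 2.662 -0.076
vertex -0.825 2.334 1.337
endloop
endfacet
facet normal -0.772 0.462 -0.436
outer loop
vertex -1.658 2.662 -0.076
vertex -1.915 2.986 0.723
vertex -1.344 3.456 0.21
endloop
endfacet
facet normal 0.838 -0.142 -0.527
outer loop
vertex -1.658 2.662 -0.076
vertex -1.344 3.456 0.21
vertex -0.825 2.334 1.337
endloop
endfacet
facet normal -0.440 -0.373 0.817
outer loop
vertex 3.728 -1.539 2.392
vertex 2.804 -1.309 1.999
vertex 3.662 -3.016 1.682
endloop
endfacet
facet normal 0.897 -0.224 0.382
outer loop
vertex 4.116 -2.631 0.841
vertex 3.728 -1.539 2.392
vertex 3.662 -3.016 1.682
endloop
endfacet
facet normal -0.441 -0.373 0.816
outer loop
vertex 3.662 -3.016 1.682
vertex 2.804 -1.309 1.999
vertex 2.738 -2.785 1.288
endloop
endfacet
facet normal -0.040 -0.900 -0.434
outer loop
vertex 2.738 -2.785 1.288
vertex 4.116 -2.631 0.841
vertex 3.662 -3.016 1.682
endloop
endfacet
facet normal 0.040 0.900 0.434
outer loop
vertex 3.728 -1.539 2.392
vertex 3.258 -0.924 1.158
vertex 2.804 -1.309 1.999
endloop
endfacet
facet normal 0.897 -0.224 0.382
outer loop
vertex 4.182 -1.155 1.552
vertex 3.728 -1.539 2.392
vertex 4.116 -2.631 0.841
endloop
endfacet
facet normal 0.040 0.900 0.433
outer loop
vertex 4.182 -1.155 1.552
vertex 3.258 -0.924 1.158
vertex 3.728 -1.539 2.392
endloop
endfacet
facet normal -0.897 0.224 -0.382
outer loop
vertex 2.804 -1.309 1.999
vertex 3.258 -0.924 1.158
vertex 2.738 -2.785 1.288
endloop
endfacet
facet normal -0.040 -0.900 -0.433
outer loop
vertex 3.192 -2.401 0.448
vertex 4.116 -2.631 0.841
vertex 2.738 -2.785 1.288
endloop
endfacet
facet normal -0.897 0.224 -0.382
outer loop
vertex 2.738 -2.785 1.288
vertex 3.258 -0.924 1.158
vertex 3.192 -2.401 0.448
endloop
endfacet
facet normal 0.440 0.374 -0.816
outer loop
vertex 3.192 -2.401 0.448
vertex 4.182 -1.155 1.552
vertex 4.116 -2.631 0.841
endloop
endfacet
facet normal 0.441 0.373 -0.816
outer loop
vertex 3.258 -0.924 1.158
vertex 4.182 -1.155 1.552
vertex 3.192 -2.401 0.448
endloop
endfacet

endsolid


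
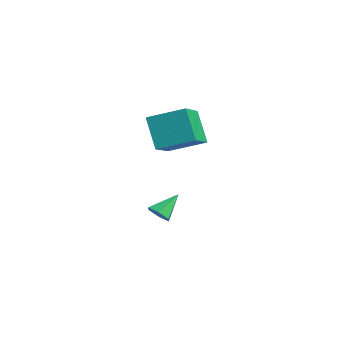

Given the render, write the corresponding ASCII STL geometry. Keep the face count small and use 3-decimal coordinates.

solid 
facet normal 0.247 -0.697 -0.673
outer loop
vertex -2.12 -4.229 -2.707
vertex -2.621 -4.072 -3.054
vertex -2.07 -3.784 -3.15
endloop
endfacet
facet normal 0.815 0.360 0.454
outer loop
vertex -2.12 -4.229 -2.707
vertex -2.07 -3.784 -3.15
vertex -2.979 -3.068 -2.086
endloop
endfacet
facet normal 0.247 -0.697 -0.673
outer loop
vertex -2.07 -3.784 -3.15
vertex -2.621 -4.072 -3.054
vertex -2.572 -3.627 -3.497
endloop
endfacet
facet normal 0.428 0.876 -0.223
outer loop
vertex -2.07 -3.784 -3.15
vertex -2.572 -3.627 -3.497
vertex -2.979 -3.068 -2.086
endloop
endfacet
facet normal 0.248 -0.697 -0.673
outer loop
vertex -2.572 -3.627 -3.497
vertex -2.621 -4.072 -3.054
vertex -3.123 -3.916 -3.401
endloop
endfacet
facet normal -0.476 0.762 -0.439
outer loop
vertex -2.572 -3.627 -3.497
vertex -3.123 -3.916 -3.401
vertex -2.979 -3.068 -2.086
endloop
endfacet
facet normal 0.248 -0.697 -0.672
outer loop
vertex -3.123 -3.916 -3.401
vertex -2.621 -4.072 -3.054
vertex -3.173 -4.361 -2.958
endloop
endfacet
facet normal -0.991 0.134 0.022
outer loop
vertex -3.123 -3.916 -3.401
vertex -3.173 -4.361 -2.958
vertex -2.979 -3.068 -2.086
endloop
endfacet
facet normal 0.248 -0.697 -0.672
outer loop
vertex -3.173 -4.361 -2.958
vertex -2.621 -4.072 -3.054
vertex -2.671 -4.517 -2.611
endloop
endfacet
facet normal -0.603 -0.382 0.700
outer loop
vertex -3.173 -4.361 -2.958
vertex -2.671 -4.517 -2.611
vertex -2.979 -3.068 -2.086
endloop
endfacet
facet normal 0.247 -0.697 -0.673
outer loop
vertex -2.671 -4.517 -2.611
vertex -2.621 -4.072 -3.054
vertex -2.12 -4.229 -2.707
endloop
endfacet
facet normal 0.300 -0.268 0.916
outer loop
vertex -2.671 -4.517 -2.611
vertex -2.12 -4.229 -2.707
vertex -2.979 -3.068 -2.086
endloop
endfacet
facet normal -0.495 -0.098 0.863
outer loop
vertex -1.802 -4.837 3.003
vertex -1.004 -3.327 3.632
vertex -2.987 -3.969 2.422
endloop
endfacet
facet normal -0.438 -0.830 -0.345
outer loop
vertex -2.096 -3.793 0.868
vertex -1.802 -4.837 3.003
vertex -2.987 -3.969 2.422
endloop
endfacet
facet normal -0.495 -0.098 0.863
outer loop
vertex -2.987 -3.969 2.422
vertex -1.004 -3.327 3.632
vertex -2.189 -2.459 3.051
endloop
endfacet
facet normal -0.750 0.550 -0.368
outer loop
vertex -2.189 -2.459 3.051
vertex -2.096 -3.793 0.868
vertex -2.987 -3.969 2.422
endloop
endfacet
facet normal 0.750 -0.550 0.368
outer loop
vertex -1.802 -4.837 3.003
vertex -0.113 -3.151 2.078
vertex -1.004 -3.327 3.632
endloop
endfacet
facet normal -0.438 -0.830 -0.345
outer loop
vertex -0.911 -4.661 1.449
vertex -1.802 -4.837 3.003
vertex -2.096 -3.793 0.868
endloop
endfacet
facet normal 0.750 -0.550 0.368
outer loop
vertex -0.911 -4.661 1.449
vertex -0.113 -3.151 2.078
vertex -1.802 -4.837 3.003
endloop
endfacet
facet normal 0.438 0.830 0.345
outer loop
vertex -1.004 -3.327 3.632
vertex -0.113 -3.151 2.078
vertex -2.189 -2.459 3.051
endloop
endfacet
facet normal -0.750 0.550 -0.368
outer loop
vertex -1.298 -2.283 1.497
vertex -2.096 -3.793 0.868
vertex -2.189 -2.459 3.051
endloop
endfacet
facet normal 0.438 0.830 0.345
outer loop
vertex -2.189 -2.459 3.051
vertex -0.113 -3.151 2.078
vertex -1.298 -2.283 1.497
endloop
endfacet
facet normal 0.495 0.098 -0.863
outer loop
vertex -1.298 -2.283 1.497
vertex -0.911 -4.661 1.449
vertex -2.096 -3.793 0.868
endloop
endfacet
facet normal 0.495 0.098 -0.863
outer loop
vertex -0.113 -3.151 2.078
vertex -0.911 -4.661 1.449
vertex -1.298 -2.283 1.497
endloop
endfacet

endsolid


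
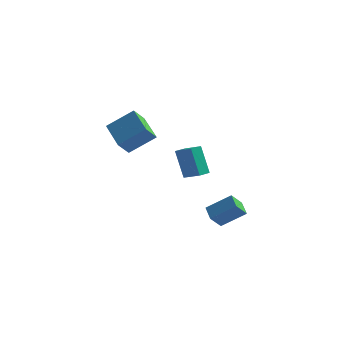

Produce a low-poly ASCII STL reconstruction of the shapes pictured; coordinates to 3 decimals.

solid 
facet normal -0.775 -0.262 -0.575
outer loop
vertex 3.078 -1.365 -4.279
vertex 2.539 -0.69 -3.86
vertex 3.371 -0.697 -4.978
endloop
endfacet
facet normal 0.561 -0.703 -0.437
outer loop
vertex 4.581 -0.29 -4.08
vertex 3.078 -1.365 -4.279
vertex 3.371 -0.697 -4.978
endloop
endfacet
facet normal -0.775 -0.261 -0.575
outer loop
vertex 3.371 -0.697 -4.978
vertex 2.539 -0.69 -3.86
vertex 2.833 -0.022 -4.559
endloop
endfacet
facet normal 0.291 0.661 -0.692
outer loop
vertex 2.833 -0.022 -4.559
vertex 4.581 -0.29 -4.08
vertex 3.371 -0.697 -4.978
endloop
endfacet
facet normal -0.291 -0.661 0.691
outer loop
vertex 3.078 -1.365 -4.279
vertex 3.749 -0.283 -2.962
vertex 2.539 -0.69 -3.86
endloop
endfacet
facet normal 0.561 -0.704 -0.436
outer loop
vertex 4.287 -0.958 -3.381
vertex 3.078 -1.365 -4.279
vertex 4.581 -0.29 -4.08
endloop
endfacet
facet normal -0.291 -0.661 0.691
outer loop
vertex 4.287 -0.958 -3.381
vertex 3.749 -0.283 -2.962
vertex 3.078 -1.365 -4.279
endloop
endfacet
facet normal -0.561 0.704 0.437
outer loop
vertex 2.539 -0.69 -3.86
vertex 3.749 -0.283 -2.962
vertex 2.833 -0.022 -4.559
endloop
endfacet
facet normal 0.291 0.661 -0.691
outer loop
vertex 4.042 0.385 -3.661
vertex 4.581 -0.29 -4.08
vertex 2.833 -0.022 -4.559
endloop
endfacet
facet normal -0.561 0.703 0.437
outer loop
vertex 2.833 -0.022 -4.559
vertex 3.749 -0.283 -2.962
vertex 4.042 0.385 -3.661
endloop
endfacet
facet normal 0.775 0.261 0.576
outer loop
vertex 4.042 0.385 -3.661
vertex 4.287 -0.958 -3.381
vertex 4.581 -0.29 -4.08
endloop
endfacet
facet normal 0.775 0.261 0.575
outer loop
vertex 3.749 -0.283 -2.962
vertex 4.287 -0.958 -3.381
vertex 4.042 0.385 -3.661
endloop
endfacet
facet normal -0.916 0.204 -0.345
outer loop
vertex -0.147 1.607 -1.081
vertex 0.049 2.412 -1.126
vertex 0.441 1.368 -2.786
endloop
endfacet
facet normal -0.236 -0.970 0.055
outer loop
vertex 1.431 1.148 -2.414
vertex -0.147 1.607 -1.081
vertex 0.441 1.368 -2.786
endloop
endfacet
facet normal -0.916 0.204 -0.345
outer loop
vertex 0.441 1.368 -2.786
vertex 0.049 2.412 -1.126
vertex 0.638 2.173 -2.832
endloop
endfacet
facet normal 0.323 -0.133 -0.937
outer loop
vertex 0.638 2.173 -2.832
vertex 1.431 1.148 -2.414
vertex 0.441 1.368 -2.786
endloop
endfacet
facet normal -0.323 0.131 0.937
outer loop
vertex -0.147 1.607 -1.081
vertex 1.039 2.192 -0.754
vertex 0.049 2.412 -1.126
endloop
endfacet
facet normal -0.236 -0.970 0.054
outer loop
vertex 0.842 1.387 -0.708
vertex -0.147 1.607 -1.081
vertex 1.431 1.148 -2.414
endloop
endfacet
facet normal -0.324 0.133 0.937
outer loop
vertex 0.842 1.387 -0.708
vertex 1.039 2.192 -0.754
vertex -0.147 1.607 -1.081
endloop
endfacet
facet normal 0.236 0.970 -0.054
outer loop
vertex 0.049 2.412 -1.126
vertex 1.039 2.192 -0.754
vertex 0.638 2.173 -2.832
endloop
endfacet
facet normal 0.324 -0.131 -0.937
outer loop
vertex 1.627 1.953 -2.459
vertex 1.431 1.148 -2.414
vertex 0.638 2.173 -2.832
endloop
endfacet
facet normal 0.236 0.970 -0.054
outer loop
vertex 0.638 2.173 -2.832
vertex 1.039 2.192 -0.754
vertex 1.627 1.953 -2.459
endloop
endfacet
facet normal 0.916 -0.204 0.345
outer loop
vertex 1.627 1.953 -2.459
vertex 0.842 1.387 -0.708
vertex 1.431 1.148 -2.414
endloop
endfacet
facet normal 0.916 -0.205 0.345
outer loop
vertex 1.039 2.192 -0.754
vertex 0.842 1.387 -0.708
vertex 1.627 1.953 -2.459
endloop
endfacet
facet normal -0.655 0.635 0.409
outer loop
vertex -3.924 1.322 0.268
vertex -2.64 1.956 1.341
vertex -3.671 2.056 -0.468
endloop
endfacet
facet normal -0.718 -0.354 -0.600
outer loop
vertex -2.4 0.824 -1.261
vertex -3.924 1.322 0.268
vertex -3.671 2.056 -0.468
endloop
endfacet
facet normal -0.655 0.635 0.409
outer loop
vertex -3.671 2.056 -0.468
vertex -2.64 1.956 1.341
vertex -2.387 2.69 0.605
endloop
endfacet
facet normal 0.236 0.686 -0.688
outer loop
vertex -2.387 2.69 0.605
vertex -2.4 0.824 -1.261
vertex -3.671 2.056 -0.468
endloop
endfacet
facet normal -0.236 -0.686 0.688
outer loop
vertex -3.924 1.322 0.268
vertex -1.369 0.724 0.548
vertex -2.64 1.956 1.341
endloop
endfacet
facet normal -0.718 -0.354 -0.600
outer loop
vertex -2.653 0.09 -0.525
vertex -3.924 1.322 0.268
vertex -2.4 0.824 -1.261
endloop
endfacet
facet normal -0.236 -0.686 0.688
outer loop
vertex -2.653 0.09 -0.525
vertex -1.369 0.724 0.548
vertex -3.924 1.322 0.268
endloop
endfacet
facet normal 0.718 0.354 0.600
outer loop
vertex -2.64 1.956 1.341
vertex -1.369 0.724 0.548
vertex -2.387 2.69 0.605
endloop
endfacet
facet normal 0.236 0.686 -0.688
outer loop
vertex -1.116 1.458 -0.188
vertex -2.4 0.824 -1.261
vertex -2.387 2.69 0.605
endloop
endfacet
facet normal 0.718 0.354 0.600
outer loop
vertex -2.387 2.69 0.605
vertex -1.369 0.724 0.548
vertex -1.116 1.458 -0.188
endloop
endfacet
facet normal 0.655 -0.635 -0.409
outer loop
vertex -1.116 1.458 -0.188
vertex -2.653 0.09 -0.525
vertex -2.4 0.824 -1.261
endloop
endfacet
facet normal 0.655 -0.635 -0.409
outer loop
vertex -1.369 0.724 0.548
vertex -2.653 0.09 -0.525
vertex -1.116 1.458 -0.188
endloop
endfacet

endsolid


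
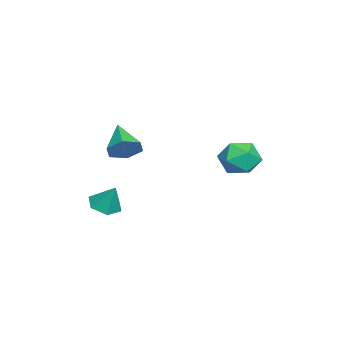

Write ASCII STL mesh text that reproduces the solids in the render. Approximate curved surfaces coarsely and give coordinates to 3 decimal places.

solid 
facet normal -0.880 0.198 0.432
outer loop
vertex -3.545 4.324 0.789
vertex -3.46 3.457 1.36
vertex -3.081 4.357 1.72
endloop
endfacet
facet normal -0.546 0.801 0.244
outer loop
vertex -3.545 4.324 0.789
vertex -3.081 4.357 1.72
vertex -2.674 4.879 0.917
endloop
endfacet
facet normal -0.429 0.778 -0.459
outer loop
vertex -3.545 4.324 0.789
vertex -2.674 4.879 0.917
vertex -2.803 4.303 0.06
endloop
endfacet
facet normal -0.689 0.161 -0.706
outer loop
vertex -3.545 4.324 0.789
vertex -2.803 4.303 0.06
vertex -3.289 3.424 0.334
endloop
endfacet
facet normal -0.968 -0.197 -0.155
outer loop
vertex -3.545 4.324 0.789
vertex -3.289 3.424 0.334
vertex -3.46 3.457 1.36
endloop
endfacet
facet normal 0.087 0.815 0.573
outer loop
vertex -2.674 4.879 0.917
vertex -3.081 4.357 1.72
vertex -2.051 4.356 1.566
endloop
endfacet
facet normal -0.453 -0.160 0.877
outer loop
vertex -3.081 4.357 1.72
vertex -3.46 3.457 1.36
vertex -2.537 3.477 1.84
endloop
endfacet
facet normal -0.595 -0.800 -0.073
outer loop
vertex -3.46 3.457 1.36
vertex -3.289 3.424 0.334
vertex -2.666 2.901 0.983
endloop
endfacet
facet normal -0.144 -0.221 -0.965
outer loop
vertex -3.289 3.424 0.334
vertex -2.803 4.303 0.06
vertex -2.259 3.423 0.18
endloop
endfacet
facet normal 0.277 0.778 -0.564
outer loop
vertex -2.803 4.303 0.06
vertex -2.674 4.879 0.917
vertex -1.88 4.323 0.54
endloop
endfacet
facet normal 0.689 -0.161 0.706
outer loop
vertex -1.795 3.456 1.111
vertex -2.051 4.356 1.566
vertex -2.537 3.477 1.84
endloop
endfacet
facet normal 0.429 -0.778 0.459
outer loop
vertex -1.795 3.456 1.111
vertex -2.537 3.477 1.84
vertex -2.666 2.901 0.983
endloop
endfacet
facet normal 0.546 -0.801 -0.244
outer loop
vertex -1.795 3.456 1.111
vertex -2.666 2.901 0.983
vertex -2.259 3.423 0.18
endloop
endfacet
facet normal 0.880 -0.198 -0.432
outer loop
vertex -1.795 3.456 1.111
vertex -2.259 3.423 0.18
vertex -1.88 4.323 0.54
endloop
endfacet
facet normal 0.968 0.197 0.155
outer loop
vertex -1.795 3.456 1.111
vertex -1.88 4.323 0.54
vertex -2.051 4.356 1.566
endloop
endfacet
facet normal 0.144 0.221 0.965
outer loop
vertex -2.537 3.477 1.84
vertex -2.051 4.356 1.566
vertex -3.081 4.357 1.72
endloop
endfacet
facet normal -0.277 -0.778 0.564
outer loop
vertex -2.666 2.901 0.983
vertex -2.537 3.477 1.84
vertex -3.46 3.457 1.36
endloop
endfacet
facet normal -0.087 -0.815 -0.573
outer loop
vertex -2.259 3.423 0.18
vertex -2.666 2.901 0.983
vertex -3.289 3.424 0.334
endloop
endfacet
facet normal 0.453 0.160 -0.877
outer loop
vertex -1.88 4.323 0.54
vertex -2.259 3.423 0.18
vertex -2.803 4.303 0.06
endloop
endfacet
facet normal 0.595 0.800 0.073
outer loop
vertex -2.051 4.356 1.566
vertex -1.88 4.323 0.54
vertex -2.674 4.879 0.917
endloop
endfacet
facet normal -0.254 -0.410 -0.876
outer loop
vertex 0.137 -1.319 -1.676
vertex -0.55 -1.575 -1.357
vertex -0.515 -0.855 -1.704
endloop
endfacet
facet normal 0.580 0.814 -0.025
outer loop
vertex 0.137 -1.319 -1.676
vertex -0.515 -0.855 -1.704
vertex -0.21 -1.025 -0.183
endloop
endfacet
facet normal -0.254 -0.410 -0.876
outer loop
vertex -0.515 -0.855 -1.704
vertex -0.55 -1.575 -1.357
vertex -1.202 -1.111 -1.385
endloop
endfacet
facet normal -0.278 0.947 0.162
outer loop
vertex -0.515 -0.855 -1.704
vertex -1.202 -1.111 -1.385
vertex -0.21 -1.025 -0.183
endloop
endfacet
facet normal -0.255 -0.410 -0.876
outer loop
vertex -1.202 -1.111 -1.385
vertex -0.55 -1.575 -1.357
vertex -1.238 -1.831 -1.037
endloop
endfacet
facet normal -0.741 0.322 0.589
outer loop
vertex -1.202 -1.111 -1.385
vertex -1.238 -1.831 -1.037
vertex -0.21 -1.025 -0.183
endloop
endfacet
facet normal -0.255 -0.410 -0.876
outer loop
vertex -1.238 -1.831 -1.037
vertex -0.55 -1.575 -1.357
vertex -0.586 -2.295 -1.009
endloop
endfacet
facet normal -0.347 -0.437 0.830
outer loop
vertex -1.238 -1.831 -1.037
vertex -0.586 -2.295 -1.009
vertex -0.21 -1.025 -0.183
endloop
endfacet
facet normal -0.254 -0.411 -0.876
outer loop
vertex -0.586 -2.295 -1.009
vertex -0.55 -1.575 -1.357
vertex 0.101 -2.038 -1.329
endloop
endfacet
facet normal 0.512 -0.570 0.643
outer loop
vertex -0.586 -2.295 -1.009
vertex 0.101 -2.038 -1.329
vertex -0.21 -1.025 -0.183
endloop
endfacet
facet normal -0.254 -0.410 -0.876
outer loop
vertex 0.101 -2.038 -1.329
vertex -0.55 -1.575 -1.357
vertex 0.137 -1.319 -1.676
endloop
endfacet
facet normal 0.975 0.055 0.216
outer loop
vertex 0.101 -2.038 -1.329
vertex 0.137 -1.319 -1.676
vertex -0.21 -1.025 -0.183
endloop
endfacet
facet normal 0.767 0.355 -0.534
outer loop
vertex 0.081 -0.646 2.705
vertex -0.398 -0.648 2.016
vertex -0.372 0.033 2.506
endloop
endfacet
facet normal 0.018 0.292 0.956
outer loop
vertex 0.081 -0.646 2.705
vertex -0.372 0.033 2.506
vertex -1.702 -1.252 2.924
endloop
endfacet
facet normal 0.767 0.355 -0.534
outer loop
vertex -0.372 0.033 2.506
vertex -0.398 -0.648 2.016
vertex -0.851 0.031 1.817
endloop
endfacet
facet normal -0.571 0.720 0.395
outer loop
vertex -0.372 0.033 2.506
vertex -0.851 0.031 1.817
vertex -1.702 -1.252 2.924
endloop
endfacet
facet normal 0.767 0.355 -0.535
outer loop
vertex -0.851 0.031 1.817
vertex -0.398 -0.648 2.016
vertex -0.878 -0.65 1.326
endloop
endfacet
facet normal -0.891 0.288 -0.351
outer loop
vertex -0.851 0.031 1.817
vertex -0.878 -0.65 1.326
vertex -1.702 -1.252 2.924
endloop
endfacet
facet normal 0.767 0.355 -0.535
outer loop
vertex -0.878 -0.65 1.326
vertex -0.398 -0.648 2.016
vertex -0.425 -1.329 1.525
endloop
endfacet
facet normal -0.621 -0.572 -0.536
outer loop
vertex -0.878 -0.65 1.326
vertex -0.425 -1.329 1.525
vertex -1.702 -1.252 2.924
endloop
endfacet
facet normal 0.766 0.355 -0.535
outer loop
vertex -0.425 -1.329 1.525
vertex -0.398 -0.648 2.016
vertex 0.055 -1.327 2.214
endloop
endfacet
facet normal -0.032 -0.999 0.025
outer loop
vertex -0.425 -1.329 1.525
vertex 0.055 -1.327 2.214
vertex -1.702 -1.252 2.924
endloop
endfacet
facet normal 0.767 0.356 -0.534
outer loop
vertex 0.055 -1.327 2.214
vertex -0.398 -0.648 2.016
vertex 0.081 -0.646 2.705
endloop
endfacet
facet normal 0.288 -0.567 0.772
outer loop
vertex 0.055 -1.327 2.214
vertex 0.081 -0.646 2.705
vertex -1.702 -1.252 2.924
endloop
endfacet

endsolid


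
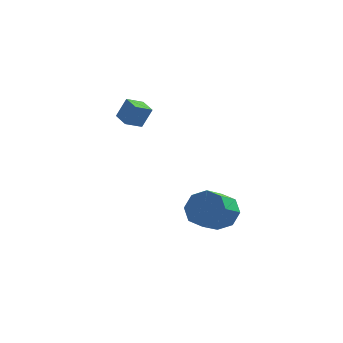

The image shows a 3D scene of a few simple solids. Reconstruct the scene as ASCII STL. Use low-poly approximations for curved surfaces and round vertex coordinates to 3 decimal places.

solid 
facet normal -0.628 0.758 0.177
outer loop
vertex -1.877 3.095 3.203
vertex -1.289 3.66 2.872
vertex -2.303 2.969 2.229
endloop
endfacet
facet normal -0.668 -0.642 0.375
outer loop
vertex -1.731 2.28 2.068
vertex -1.877 3.095 3.203
vertex -2.303 2.969 2.229
endloop
endfacet
facet normal -0.628 0.757 0.177
outer loop
vertex -2.303 2.969 2.229
vertex -1.289 3.66 2.872
vertex -1.715 3.534 1.899
endloop
endfacet
facet normal -0.398 -0.118 -0.910
outer loop
vertex -1.715 3.534 1.899
vertex -1.731 2.28 2.068
vertex -2.303 2.969 2.229
endloop
endfacet
facet normal 0.398 0.118 0.910
outer loop
vertex -1.877 3.095 3.203
vertex -0.717 2.971 2.711
vertex -1.289 3.66 2.872
endloop
endfacet
facet normal -0.668 -0.643 0.376
outer loop
vertex -1.305 2.406 3.041
vertex -1.877 3.095 3.203
vertex -1.731 2.28 2.068
endloop
endfacet
facet normal 0.398 0.117 0.910
outer loop
vertex -1.305 2.406 3.041
vertex -0.717 2.971 2.711
vertex -1.877 3.095 3.203
endloop
endfacet
facet normal 0.668 0.642 -0.376
outer loop
vertex -1.289 3.66 2.872
vertex -0.717 2.971 2.711
vertex -1.715 3.534 1.899
endloop
endfacet
facet normal -0.399 -0.117 -0.909
outer loop
vertex -1.143 2.845 1.737
vertex -1.731 2.28 2.068
vertex -1.715 3.534 1.899
endloop
endfacet
facet normal 0.668 0.643 -0.375
outer loop
vertex -1.715 3.534 1.899
vertex -0.717 2.971 2.711
vertex -1.143 2.845 1.737
endloop
endfacet
facet normal 0.628 -0.758 -0.177
outer loop
vertex -1.143 2.845 1.737
vertex -1.305 2.406 3.041
vertex -1.731 2.28 2.068
endloop
endfacet
facet normal 0.629 -0.757 -0.177
outer loop
vertex -0.717 2.971 2.711
vertex -1.305 2.406 3.041
vertex -1.143 2.845 1.737
endloop
endfacet
facet normal 0.292 0.823 -0.488
outer loop
vertex 2.878 2.414 -3.495
vertex 2.202 2.938 -3.016
vertex 3.139 2.702 -2.853
endloop
endfacet
facet normal 0.891 -0.420 -0.174
outer loop
vertex 2.878 2.414 -3.495
vertex 3.139 2.702 -2.853
vertex 2.475 1.279 -2.822
endloop
endfacet
facet normal 0.891 -0.420 -0.173
outer loop
vertex 2.475 1.279 -2.822
vertex 3.139 2.702 -2.853
vertex 2.735 1.566 -2.18
endloop
endfacet
facet normal -0.293 -0.823 0.486
outer loop
vertex 2.475 1.279 -2.822
vertex 2.735 1.566 -2.18
vertex 1.798 1.802 -2.344
endloop
endfacet
facet normal 0.292 0.823 -0.488
outer loop
vertex 3.139 2.702 -2.853
vertex 2.202 2.938 -3.016
vertex 2.851 3.128 -2.307
endloop
endfacet
facet normal 0.876 -0.026 0.482
outer loop
vertex 3.139 2.702 -2.853
vertex 2.851 3.128 -2.307
vertex 2.735 1.566 -2.18
endloop
endfacet
facet normal 0.876 -0.026 0.482
outer loop
vertex 2.735 1.566 -2.18
vertex 2.851 3.128 -2.307
vertex 2.447 1.992 -1.634
endloop
endfacet
facet normal -0.293 -0.823 0.488
outer loop
vertex 2.735 1.566 -2.18
vertex 2.447 1.992 -1.634
vertex 1.798 1.802 -2.344
endloop
endfacet
facet normal 0.292 0.823 -0.487
outer loop
vertex 2.851 3.128 -2.307
vertex 2.202 2.938 -3.016
vertex 2.182 3.442 -2.177
endloop
endfacet
facet normal 0.346 0.384 0.856
outer loop
vertex 2.851 3.128 -2.307
vertex 2.182 3.442 -2.177
vertex 2.447 1.992 -1.634
endloop
endfacet
facet normal 0.348 0.384 0.855
outer loop
vertex 2.447 1.992 -1.634
vertex 2.182 3.442 -2.177
vertex 1.779 2.307 -1.504
endloop
endfacet
facet normal -0.293 -0.822 0.488
outer loop
vertex 2.447 1.992 -1.634
vertex 1.779 2.307 -1.504
vertex 1.798 1.802 -2.344
endloop
endfacet
facet normal 0.292 0.823 -0.487
outer loop
vertex 2.182 3.442 -2.177
vertex 2.202 2.938 -3.016
vertex 1.525 3.461 -2.538
endloop
endfacet
facet normal -0.384 0.568 0.728
outer loop
vertex 2.182 3.442 -2.177
vertex 1.525 3.461 -2.538
vertex 1.779 2.307 -1.504
endloop
endfacet
facet normal -0.384 0.568 0.728
outer loop
vertex 1.779 2.307 -1.504
vertex 1.525 3.461 -2.538
vertex 1.122 2.326 -1.865
endloop
endfacet
facet normal -0.292 -0.823 0.488
outer loop
vertex 1.779 2.307 -1.504
vertex 1.122 2.326 -1.865
vertex 1.798 1.802 -2.344
endloop
endfacet
facet normal 0.293 0.823 -0.486
outer loop
vertex 1.525 3.461 -2.538
vertex 2.202 2.938 -3.016
vertex 1.265 3.174 -3.18
endloop
endfacet
facet normal -0.891 0.419 0.173
outer loop
vertex 1.525 3.461 -2.538
vertex 1.265 3.174 -3.18
vertex 1.122 2.326 -1.865
endloop
endfacet
facet normal -0.891 0.420 0.174
outer loop
vertex 1.122 2.326 -1.865
vertex 1.265 3.174 -3.18
vertex 0.861 2.038 -2.507
endloop
endfacet
facet normal -0.292 -0.823 0.488
outer loop
vertex 1.122 2.326 -1.865
vertex 0.861 2.038 -2.507
vertex 1.798 1.802 -2.344
endloop
endfacet
facet normal 0.293 0.823 -0.488
outer loop
vertex 1.265 3.174 -3.18
vertex 2.202 2.938 -3.016
vertex 1.553 2.748 -3.726
endloop
endfacet
facet normal -0.876 0.026 -0.482
outer loop
vertex 1.265 3.174 -3.18
vertex 1.553 2.748 -3.726
vertex 0.861 2.038 -2.507
endloop
endfacet
facet normal -0.876 0.026 -0.482
outer loop
vertex 0.861 2.038 -2.507
vertex 1.553 2.748 -3.726
vertex 1.149 1.612 -3.053
endloop
endfacet
facet normal -0.292 -0.823 0.488
outer loop
vertex 0.861 2.038 -2.507
vertex 1.149 1.612 -3.053
vertex 1.798 1.802 -2.344
endloop
endfacet
facet normal 0.293 0.822 -0.488
outer loop
vertex 1.553 2.748 -3.726
vertex 2.202 2.938 -3.016
vertex 2.221 2.433 -3.856
endloop
endfacet
facet normal -0.347 -0.383 -0.856
outer loop
vertex 1.553 2.748 -3.726
vertex 2.221 2.433 -3.856
vertex 1.149 1.612 -3.053
endloop
endfacet
facet normal -0.347 -0.384 -0.856
outer loop
vertex 1.149 1.612 -3.053
vertex 2.221 2.433 -3.856
vertex 1.818 1.298 -3.183
endloop
endfacet
facet normal -0.292 -0.823 0.487
outer loop
vertex 1.149 1.612 -3.053
vertex 1.818 1.298 -3.183
vertex 1.798 1.802 -2.344
endloop
endfacet
facet normal 0.292 0.823 -0.488
outer loop
vertex 2.221 2.433 -3.856
vertex 2.202 2.938 -3.016
vertex 2.878 2.414 -3.495
endloop
endfacet
facet normal 0.384 -0.568 -0.728
outer loop
vertex 2.221 2.433 -3.856
vertex 2.878 2.414 -3.495
vertex 1.818 1.298 -3.183
endloop
endfacet
facet normal 0.384 -0.568 -0.728
outer loop
vertex 1.818 1.298 -3.183
vertex 2.878 2.414 -3.495
vertex 2.475 1.279 -2.822
endloop
endfacet
facet normal -0.292 -0.823 0.487
outer loop
vertex 1.818 1.298 -3.183
vertex 2.475 1.279 -2.822
vertex 1.798 1.802 -2.344
endloop
endfacet

endsolid
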